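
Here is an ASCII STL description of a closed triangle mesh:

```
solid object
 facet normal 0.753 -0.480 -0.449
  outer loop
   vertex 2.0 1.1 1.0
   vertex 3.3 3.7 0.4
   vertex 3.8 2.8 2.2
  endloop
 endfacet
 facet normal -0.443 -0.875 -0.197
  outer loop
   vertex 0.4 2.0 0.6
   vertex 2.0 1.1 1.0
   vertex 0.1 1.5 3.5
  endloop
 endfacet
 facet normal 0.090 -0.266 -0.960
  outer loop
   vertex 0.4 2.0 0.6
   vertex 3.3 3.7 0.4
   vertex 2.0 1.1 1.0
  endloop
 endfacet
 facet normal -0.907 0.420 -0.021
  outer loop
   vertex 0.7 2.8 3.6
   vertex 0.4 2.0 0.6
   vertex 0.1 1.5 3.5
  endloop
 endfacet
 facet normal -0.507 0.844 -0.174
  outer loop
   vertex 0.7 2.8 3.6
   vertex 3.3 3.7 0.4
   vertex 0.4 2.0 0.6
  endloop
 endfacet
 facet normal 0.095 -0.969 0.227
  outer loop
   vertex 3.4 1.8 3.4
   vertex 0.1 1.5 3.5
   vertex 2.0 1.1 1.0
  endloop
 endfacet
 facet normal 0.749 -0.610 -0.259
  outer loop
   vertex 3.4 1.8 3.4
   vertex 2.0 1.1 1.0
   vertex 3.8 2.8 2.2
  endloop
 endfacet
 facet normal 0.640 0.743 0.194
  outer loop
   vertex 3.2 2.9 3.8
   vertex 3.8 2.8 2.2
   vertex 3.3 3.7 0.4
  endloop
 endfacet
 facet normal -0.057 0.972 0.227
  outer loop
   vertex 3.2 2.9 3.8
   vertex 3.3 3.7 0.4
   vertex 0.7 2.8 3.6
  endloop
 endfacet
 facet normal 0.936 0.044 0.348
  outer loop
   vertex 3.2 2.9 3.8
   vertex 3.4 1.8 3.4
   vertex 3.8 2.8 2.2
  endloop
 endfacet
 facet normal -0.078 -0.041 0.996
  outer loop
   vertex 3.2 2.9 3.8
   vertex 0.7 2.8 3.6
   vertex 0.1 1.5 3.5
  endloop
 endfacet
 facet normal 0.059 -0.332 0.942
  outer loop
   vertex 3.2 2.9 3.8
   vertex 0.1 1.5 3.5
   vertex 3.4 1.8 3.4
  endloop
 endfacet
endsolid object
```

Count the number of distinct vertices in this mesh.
8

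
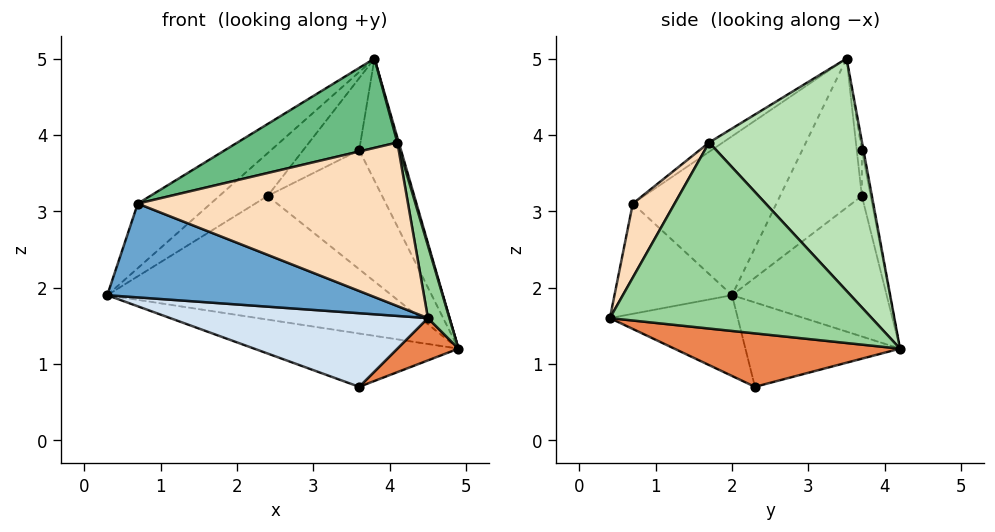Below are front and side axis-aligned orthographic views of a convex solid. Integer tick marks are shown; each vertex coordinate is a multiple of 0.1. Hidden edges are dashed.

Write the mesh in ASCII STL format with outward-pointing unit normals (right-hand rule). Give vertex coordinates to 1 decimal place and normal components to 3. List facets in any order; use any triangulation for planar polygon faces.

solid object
 facet normal -0.311 -0.695 -0.649
  outer loop
   vertex 0.7 0.7 3.1
   vertex 0.3 2.0 1.9
   vertex 4.5 0.4 1.6
  endloop
 endfacet
 facet normal -0.700 0.356 0.619
  outer loop
   vertex 0.7 0.7 3.1
   vertex 3.8 3.5 5.0
   vertex 0.3 2.0 1.9
  endloop
 endfacet
 facet normal -0.341 0.450 -0.825
  outer loop
   vertex 3.6 2.3 0.7
   vertex 0.3 2.0 1.9
   vertex 4.9 4.2 1.2
  endloop
 endfacet
 facet normal -0.253 -0.509 -0.823
  outer loop
   vertex 3.6 2.3 0.7
   vertex 4.5 0.4 1.6
   vertex 0.3 2.0 1.9
  endloop
 endfacet
 facet normal 0.531 -0.144 -0.835
  outer loop
   vertex 3.6 2.3 0.7
   vertex 4.9 4.2 1.2
   vertex 4.5 0.4 1.6
  endloop
 endfacet
 facet normal -0.447 0.822 -0.353
  outer loop
   vertex 2.4 3.7 3.2
   vertex 4.9 4.2 1.2
   vertex 0.3 2.0 1.9
  endloop
 endfacet
 facet normal -0.697 0.411 0.588
  outer loop
   vertex 2.4 3.7 3.2
   vertex 0.3 2.0 1.9
   vertex 3.8 3.5 5.0
  endloop
 endfacet
 facet normal 0.132 -0.853 0.505
  outer loop
   vertex 4.1 1.7 3.9
   vertex 0.7 0.7 3.1
   vertex 4.5 0.4 1.6
  endloop
 endfacet
 facet normal -0.045 -0.526 0.849
  outer loop
   vertex 4.1 1.7 3.9
   vertex 3.8 3.5 5.0
   vertex 0.7 0.7 3.1
  endloop
 endfacet
 facet normal 0.973 -0.080 0.214
  outer loop
   vertex 4.1 1.7 3.9
   vertex 4.5 0.4 1.6
   vertex 4.9 4.2 1.2
  endloop
 endfacet
 facet normal 0.961 -0.009 0.277
  outer loop
   vertex 4.1 1.7 3.9
   vertex 4.9 4.2 1.2
   vertex 3.8 3.5 5.0
  endloop
 endfacet
 facet normal -0.038 0.985 0.170
  outer loop
   vertex 3.6 3.7 3.8
   vertex 3.8 3.5 5.0
   vertex 4.9 4.2 1.2
  endloop
 endfacet
 facet normal -0.076 0.986 0.152
  outer loop
   vertex 3.6 3.7 3.8
   vertex 4.9 4.2 1.2
   vertex 2.4 3.7 3.2
  endloop
 endfacet
 facet normal -0.089 0.980 0.178
  outer loop
   vertex 3.6 3.7 3.8
   vertex 2.4 3.7 3.2
   vertex 3.8 3.5 5.0
  endloop
 endfacet
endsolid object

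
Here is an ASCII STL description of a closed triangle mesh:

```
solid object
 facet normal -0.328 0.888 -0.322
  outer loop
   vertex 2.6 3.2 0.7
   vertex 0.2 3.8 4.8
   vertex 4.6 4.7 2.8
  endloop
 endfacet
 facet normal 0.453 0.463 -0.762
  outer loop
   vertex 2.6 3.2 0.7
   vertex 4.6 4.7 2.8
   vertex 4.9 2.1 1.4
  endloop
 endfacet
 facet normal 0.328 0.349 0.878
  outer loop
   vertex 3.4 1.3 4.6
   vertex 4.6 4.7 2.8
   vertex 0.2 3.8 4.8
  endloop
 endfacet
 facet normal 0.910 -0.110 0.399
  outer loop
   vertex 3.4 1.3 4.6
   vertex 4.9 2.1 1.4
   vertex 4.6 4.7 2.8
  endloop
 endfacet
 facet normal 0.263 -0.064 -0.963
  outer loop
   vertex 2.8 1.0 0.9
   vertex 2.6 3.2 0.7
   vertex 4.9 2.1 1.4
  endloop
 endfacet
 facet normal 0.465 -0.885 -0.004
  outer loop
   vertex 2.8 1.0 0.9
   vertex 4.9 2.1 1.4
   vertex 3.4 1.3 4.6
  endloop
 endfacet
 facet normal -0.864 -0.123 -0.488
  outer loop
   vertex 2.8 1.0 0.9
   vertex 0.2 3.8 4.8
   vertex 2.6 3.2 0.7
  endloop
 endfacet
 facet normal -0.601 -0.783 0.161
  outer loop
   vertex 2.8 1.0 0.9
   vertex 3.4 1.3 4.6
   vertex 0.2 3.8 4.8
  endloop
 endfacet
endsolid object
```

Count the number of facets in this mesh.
8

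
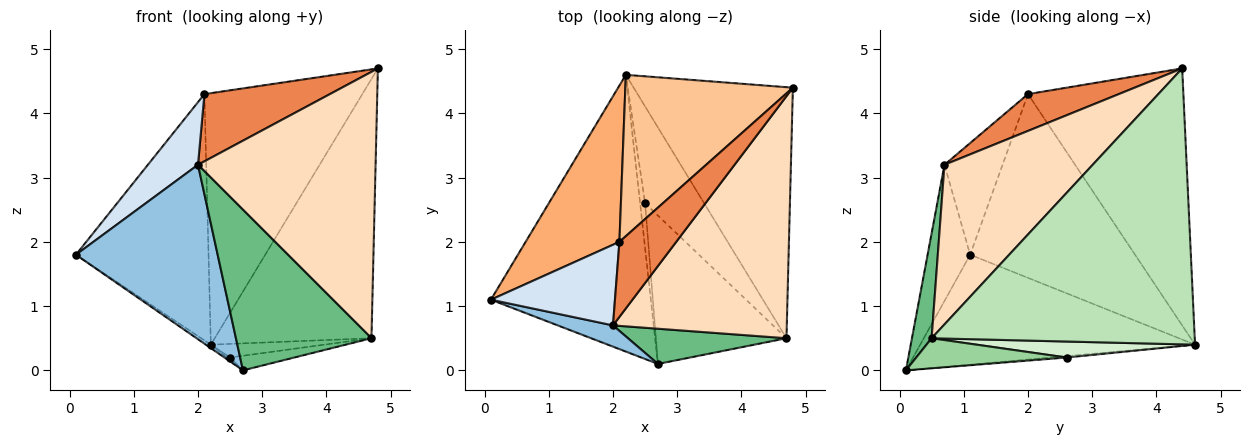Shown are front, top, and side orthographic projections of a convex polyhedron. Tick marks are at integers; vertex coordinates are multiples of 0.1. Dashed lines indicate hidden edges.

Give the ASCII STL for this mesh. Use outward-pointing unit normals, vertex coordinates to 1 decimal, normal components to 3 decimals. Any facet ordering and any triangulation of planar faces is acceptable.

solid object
 facet normal -0.566 0.010 -0.824
  outer loop
   vertex 2.2 4.6 0.4
   vertex 2.7 0.1 0.0
   vertex 0.1 1.1 1.8
  endloop
 endfacet
 facet normal -0.286 -0.951 0.116
  outer loop
   vertex 2.0 0.7 3.2
   vertex 0.1 1.1 1.8
   vertex 2.7 0.1 0.0
  endloop
 endfacet
 facet normal -0.274 0.055 -0.960
  outer loop
   vertex 2.5 2.6 0.2
   vertex 2.7 0.1 0.0
   vertex 2.2 4.6 0.4
  endloop
 endfacet
 facet normal -0.579 -0.500 0.644
  outer loop
   vertex 2.1 2.0 4.3
   vertex 0.1 1.1 1.8
   vertex 2.0 0.7 3.2
  endloop
 endfacet
 facet normal 0.435 -0.601 0.671
  outer loop
   vertex 2.1 2.0 4.3
   vertex 2.0 0.7 3.2
   vertex 4.8 4.4 4.7
  endloop
 endfacet
 facet normal -0.724 0.582 0.370
  outer loop
   vertex 2.1 2.0 4.3
   vertex 2.2 4.6 0.4
   vertex 0.1 1.1 1.8
  endloop
 endfacet
 facet normal -0.638 0.648 0.416
  outer loop
   vertex 2.1 2.0 4.3
   vertex 4.8 4.4 4.7
   vertex 2.2 4.6 0.4
  endloop
 endfacet
 facet normal 0.526 -0.630 0.572
  outer loop
   vertex 4.7 0.5 0.5
   vertex 4.8 4.4 4.7
   vertex 2.0 0.7 3.2
  endloop
 endfacet
 facet normal 0.140 -0.967 0.212
  outer loop
   vertex 4.7 0.5 0.5
   vertex 2.0 0.7 3.2
   vertex 2.7 0.1 0.0
  endloop
 endfacet
 facet normal 0.223 0.095 -0.970
  outer loop
   vertex 4.7 0.5 0.5
   vertex 2.7 0.1 0.0
   vertex 2.5 2.6 0.2
  endloop
 endfacet
 facet normal 0.770 0.459 -0.444
  outer loop
   vertex 4.7 0.5 0.5
   vertex 2.2 4.6 0.4
   vertex 4.8 4.4 4.7
  endloop
 endfacet
 facet normal 0.259 0.134 -0.957
  outer loop
   vertex 4.7 0.5 0.5
   vertex 2.5 2.6 0.2
   vertex 2.2 4.6 0.4
  endloop
 endfacet
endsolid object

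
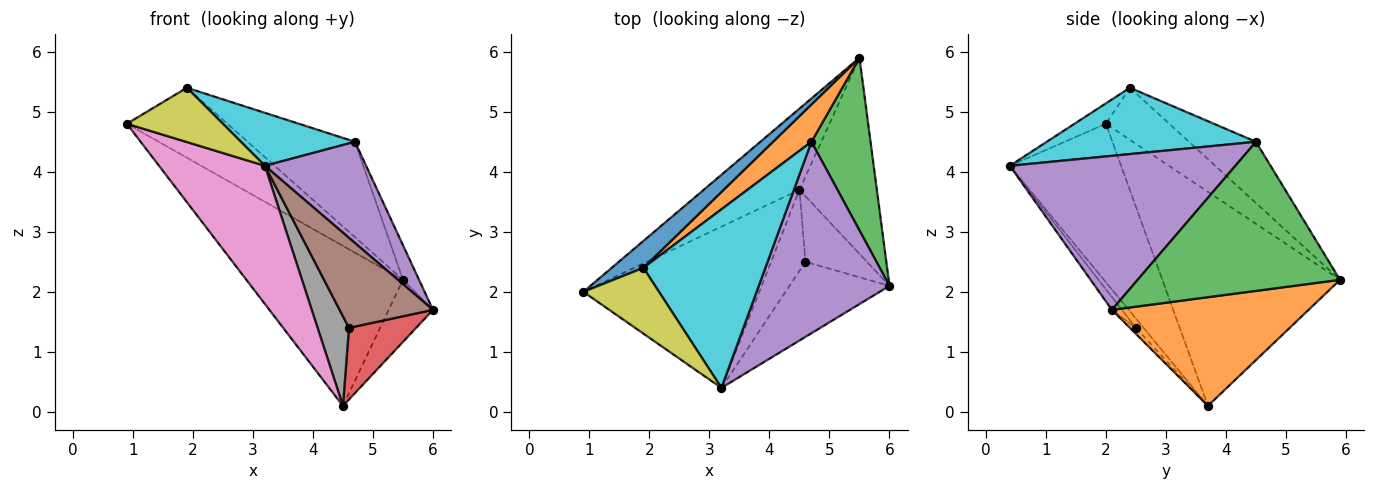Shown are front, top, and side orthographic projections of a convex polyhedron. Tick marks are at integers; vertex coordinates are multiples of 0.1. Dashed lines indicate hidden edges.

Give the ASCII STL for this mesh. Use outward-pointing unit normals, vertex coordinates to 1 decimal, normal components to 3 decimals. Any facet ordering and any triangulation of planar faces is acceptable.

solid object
 facet normal -0.711 0.627 -0.318
  outer loop
   vertex 4.5 3.7 0.1
   vertex 0.9 2.0 4.8
   vertex 5.5 5.9 2.2
  endloop
 endfacet
 facet normal 0.801 0.180 -0.571
  outer loop
   vertex 4.5 3.7 0.1
   vertex 5.5 5.9 2.2
   vertex 6.0 2.1 1.7
  endloop
 endfacet
 facet normal 0.927 0.074 0.367
  outer loop
   vertex 4.7 4.5 4.5
   vertex 6.0 2.1 1.7
   vertex 5.5 5.9 2.2
  endloop
 endfacet
 facet normal -0.066 -0.736 -0.674
  outer loop
   vertex 4.6 2.5 1.4
   vertex 4.5 3.7 0.1
   vertex 6.0 2.1 1.7
  endloop
 endfacet
 facet normal 0.721 -0.324 0.612
  outer loop
   vertex 3.2 0.4 4.1
   vertex 6.0 2.1 1.7
   vertex 4.7 4.5 4.5
  endloop
 endfacet
 facet normal -0.082 -0.766 -0.638
  outer loop
   vertex 3.2 0.4 4.1
   vertex 4.6 2.5 1.4
   vertex 6.0 2.1 1.7
  endloop
 endfacet
 facet normal -0.564 -0.537 -0.627
  outer loop
   vertex 3.2 0.4 4.1
   vertex 0.9 2.0 4.8
   vertex 4.5 3.7 0.1
  endloop
 endfacet
 facet normal -0.178 -0.730 -0.660
  outer loop
   vertex 3.2 0.4 4.1
   vertex 4.5 3.7 0.1
   vertex 4.6 2.5 1.4
  endloop
 endfacet
 facet normal -0.204 -0.623 0.755
  outer loop
   vertex 1.9 2.4 5.4
   vertex 0.9 2.0 4.8
   vertex 3.2 0.4 4.1
  endloop
 endfacet
 facet normal 0.462 -0.252 0.850
  outer loop
   vertex 1.9 2.4 5.4
   vertex 3.2 0.4 4.1
   vertex 4.7 4.5 4.5
  endloop
 endfacet
 facet normal -0.507 0.804 0.309
  outer loop
   vertex 1.9 2.4 5.4
   vertex 5.5 5.9 2.2
   vertex 0.9 2.0 4.8
  endloop
 endfacet
 facet normal -0.502 0.805 0.315
  outer loop
   vertex 1.9 2.4 5.4
   vertex 4.7 4.5 4.5
   vertex 5.5 5.9 2.2
  endloop
 endfacet
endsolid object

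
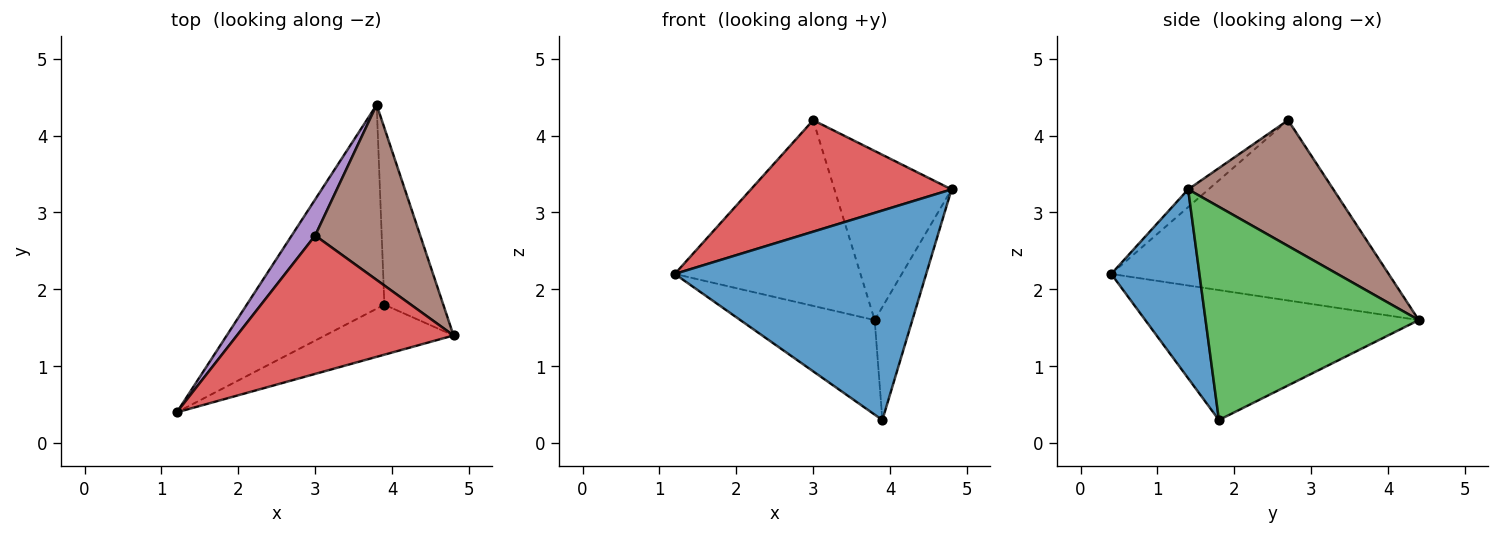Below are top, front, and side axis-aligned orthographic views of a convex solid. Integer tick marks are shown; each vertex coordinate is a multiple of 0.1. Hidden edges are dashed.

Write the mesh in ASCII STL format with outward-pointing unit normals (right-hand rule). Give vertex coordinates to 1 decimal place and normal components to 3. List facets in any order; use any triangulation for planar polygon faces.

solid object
 facet normal 0.323 -0.921 -0.220
  outer loop
   vertex 3.9 1.8 0.3
   vertex 4.8 1.4 3.3
   vertex 1.2 0.4 2.2
  endloop
 endfacet
 facet normal -0.651 0.319 -0.689
  outer loop
   vertex 3.9 1.8 0.3
   vertex 1.2 0.4 2.2
   vertex 3.8 4.4 1.6
  endloop
 endfacet
 facet normal 0.950 0.168 -0.263
  outer loop
   vertex 3.9 1.8 0.3
   vertex 3.8 4.4 1.6
   vertex 4.8 1.4 3.3
  endloop
 endfacet
 facet normal -0.064 -0.626 0.777
  outer loop
   vertex 3.0 2.7 4.2
   vertex 1.2 0.4 2.2
   vertex 4.8 1.4 3.3
  endloop
 endfacet
 facet normal -0.826 0.553 0.107
  outer loop
   vertex 3.0 2.7 4.2
   vertex 3.8 4.4 1.6
   vertex 1.2 0.4 2.2
  endloop
 endfacet
 facet normal 0.653 0.526 0.545
  outer loop
   vertex 3.0 2.7 4.2
   vertex 4.8 1.4 3.3
   vertex 3.8 4.4 1.6
  endloop
 endfacet
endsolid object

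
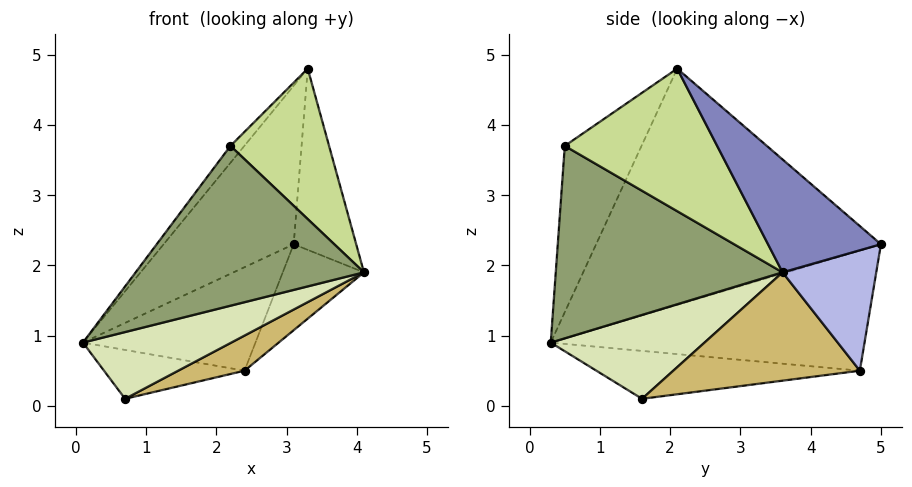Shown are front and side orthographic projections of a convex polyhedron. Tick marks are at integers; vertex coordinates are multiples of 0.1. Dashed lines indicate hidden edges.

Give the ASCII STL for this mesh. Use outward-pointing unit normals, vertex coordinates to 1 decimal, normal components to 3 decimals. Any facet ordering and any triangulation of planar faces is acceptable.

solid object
 facet normal -0.795 0.363 0.485
  outer loop
   vertex 3.3 2.1 4.8
   vertex 3.1 5.0 2.3
   vertex 0.1 0.3 0.9
  endloop
 endfacet
 facet normal 0.785 0.435 0.441
  outer loop
   vertex 3.3 2.1 4.8
   vertex 4.1 3.6 1.9
   vertex 3.1 5.0 2.3
  endloop
 endfacet
 facet normal -0.848 0.466 0.252
  outer loop
   vertex 2.4 4.7 0.5
   vertex 0.1 0.3 0.9
   vertex 3.1 5.0 2.3
  endloop
 endfacet
 facet normal 0.701 0.607 -0.374
  outer loop
   vertex 2.4 4.7 0.5
   vertex 3.1 5.0 2.3
   vertex 4.1 3.6 1.9
  endloop
 endfacet
 facet normal 0.636 -0.640 -0.431
  outer loop
   vertex 2.2 0.5 3.7
   vertex 0.1 0.3 0.9
   vertex 4.1 3.6 1.9
  endloop
 endfacet
 facet normal -0.797 0.144 0.587
  outer loop
   vertex 2.2 0.5 3.7
   vertex 3.3 2.1 4.8
   vertex 0.1 0.3 0.9
  endloop
 endfacet
 facet normal 0.839 -0.543 -0.049
  outer loop
   vertex 2.2 0.5 3.7
   vertex 4.1 3.6 1.9
   vertex 3.3 2.1 4.8
  endloop
 endfacet
 facet normal 0.620 -0.598 -0.507
  outer loop
   vertex 0.7 1.6 0.1
   vertex 4.1 3.6 1.9
   vertex 0.1 0.3 0.9
  endloop
 endfacet
 facet normal -0.878 0.468 0.102
  outer loop
   vertex 0.7 1.6 0.1
   vertex 0.1 0.3 0.9
   vertex 2.4 4.7 0.5
  endloop
 endfacet
 facet normal 0.546 -0.194 -0.815
  outer loop
   vertex 0.7 1.6 0.1
   vertex 2.4 4.7 0.5
   vertex 4.1 3.6 1.9
  endloop
 endfacet
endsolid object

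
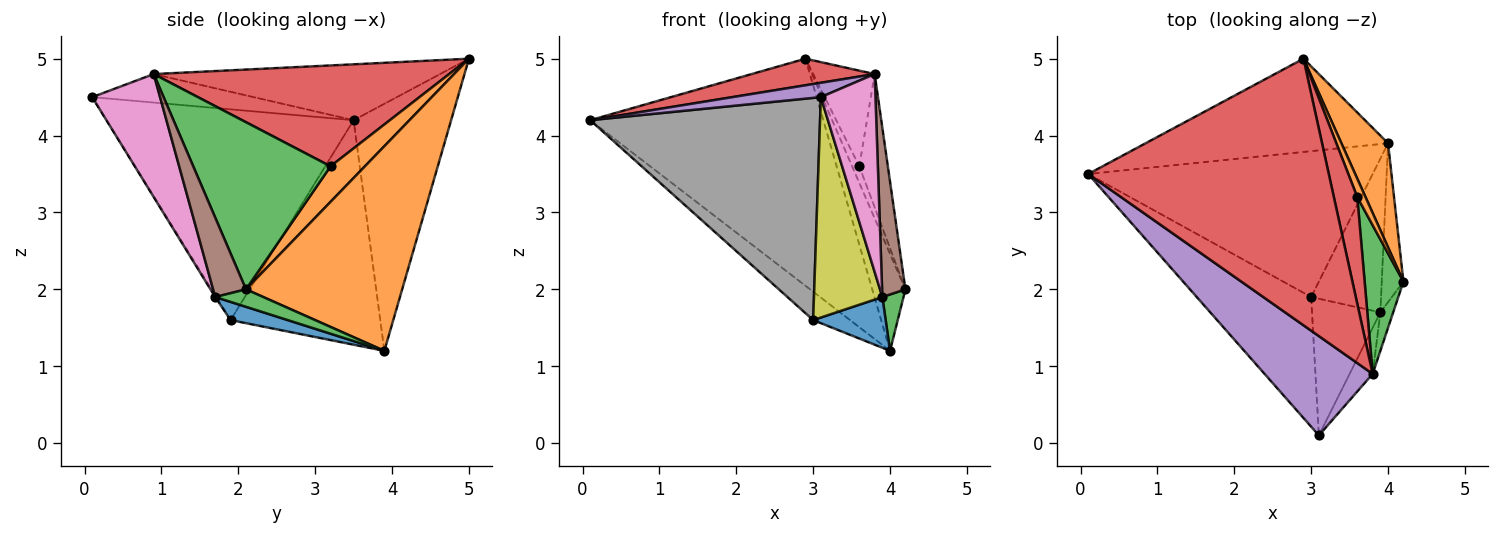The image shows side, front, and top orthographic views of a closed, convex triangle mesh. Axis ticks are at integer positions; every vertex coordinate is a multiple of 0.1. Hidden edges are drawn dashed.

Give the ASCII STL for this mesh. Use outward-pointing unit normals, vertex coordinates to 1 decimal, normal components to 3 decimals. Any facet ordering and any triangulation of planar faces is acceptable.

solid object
 facet normal -0.361 0.863 -0.354
  outer loop
   vertex 4.0 3.9 1.2
   vertex 0.1 3.5 4.2
   vertex 2.9 5.0 5.0
  endloop
 endfacet
 facet normal 0.955 0.203 0.218
  outer loop
   vertex 4.0 3.9 1.2
   vertex 2.9 5.0 5.0
   vertex 4.2 2.1 2.0
  endloop
 endfacet
 facet normal 0.605 -0.266 -0.750
  outer loop
   vertex 3.9 1.7 1.9
   vertex 4.0 3.9 1.2
   vertex 4.2 2.1 2.0
  endloop
 endfacet
 facet normal -0.225 -0.097 0.970
  outer loop
   vertex 3.8 0.9 4.8
   vertex 2.9 5.0 5.0
   vertex 0.1 3.5 4.2
  endloop
 endfacet
 facet normal -0.252 -0.138 0.958
  outer loop
   vertex 3.8 0.9 4.8
   vertex 0.1 3.5 4.2
   vertex 3.1 0.1 4.5
  endloop
 endfacet
 facet normal 0.809 -0.574 -0.130
  outer loop
   vertex 3.8 0.9 4.8
   vertex 3.9 1.7 1.9
   vertex 4.2 2.1 2.0
  endloop
 endfacet
 facet normal 0.771 -0.620 -0.145
  outer loop
   vertex 3.8 0.9 4.8
   vertex 3.1 0.1 4.5
   vertex 3.9 1.7 1.9
  endloop
 endfacet
 facet normal -0.680 -0.633 -0.369
  outer loop
   vertex 3.0 1.9 1.6
   vertex 3.1 0.1 4.5
   vertex 0.1 3.5 4.2
  endloop
 endfacet
 facet normal -0.013 -0.850 -0.527
  outer loop
   vertex 3.0 1.9 1.6
   vertex 3.9 1.7 1.9
   vertex 3.1 0.1 4.5
  endloop
 endfacet
 facet normal -0.612 0.151 -0.776
  outer loop
   vertex 3.0 1.9 1.6
   vertex 0.1 3.5 4.2
   vertex 4.0 3.9 1.2
  endloop
 endfacet
 facet normal 0.240 -0.304 -0.922
  outer loop
   vertex 3.0 1.9 1.6
   vertex 4.0 3.9 1.2
   vertex 3.9 1.7 1.9
  endloop
 endfacet
 facet normal 0.955 0.199 0.221
  outer loop
   vertex 3.6 3.2 3.6
   vertex 4.2 2.1 2.0
   vertex 2.9 5.0 5.0
  endloop
 endfacet
 facet normal 0.955 0.199 0.221
  outer loop
   vertex 3.6 3.2 3.6
   vertex 3.8 0.9 4.8
   vertex 4.2 2.1 2.0
  endloop
 endfacet
 facet normal 0.955 0.199 0.222
  outer loop
   vertex 3.6 3.2 3.6
   vertex 2.9 5.0 5.0
   vertex 3.8 0.9 4.8
  endloop
 endfacet
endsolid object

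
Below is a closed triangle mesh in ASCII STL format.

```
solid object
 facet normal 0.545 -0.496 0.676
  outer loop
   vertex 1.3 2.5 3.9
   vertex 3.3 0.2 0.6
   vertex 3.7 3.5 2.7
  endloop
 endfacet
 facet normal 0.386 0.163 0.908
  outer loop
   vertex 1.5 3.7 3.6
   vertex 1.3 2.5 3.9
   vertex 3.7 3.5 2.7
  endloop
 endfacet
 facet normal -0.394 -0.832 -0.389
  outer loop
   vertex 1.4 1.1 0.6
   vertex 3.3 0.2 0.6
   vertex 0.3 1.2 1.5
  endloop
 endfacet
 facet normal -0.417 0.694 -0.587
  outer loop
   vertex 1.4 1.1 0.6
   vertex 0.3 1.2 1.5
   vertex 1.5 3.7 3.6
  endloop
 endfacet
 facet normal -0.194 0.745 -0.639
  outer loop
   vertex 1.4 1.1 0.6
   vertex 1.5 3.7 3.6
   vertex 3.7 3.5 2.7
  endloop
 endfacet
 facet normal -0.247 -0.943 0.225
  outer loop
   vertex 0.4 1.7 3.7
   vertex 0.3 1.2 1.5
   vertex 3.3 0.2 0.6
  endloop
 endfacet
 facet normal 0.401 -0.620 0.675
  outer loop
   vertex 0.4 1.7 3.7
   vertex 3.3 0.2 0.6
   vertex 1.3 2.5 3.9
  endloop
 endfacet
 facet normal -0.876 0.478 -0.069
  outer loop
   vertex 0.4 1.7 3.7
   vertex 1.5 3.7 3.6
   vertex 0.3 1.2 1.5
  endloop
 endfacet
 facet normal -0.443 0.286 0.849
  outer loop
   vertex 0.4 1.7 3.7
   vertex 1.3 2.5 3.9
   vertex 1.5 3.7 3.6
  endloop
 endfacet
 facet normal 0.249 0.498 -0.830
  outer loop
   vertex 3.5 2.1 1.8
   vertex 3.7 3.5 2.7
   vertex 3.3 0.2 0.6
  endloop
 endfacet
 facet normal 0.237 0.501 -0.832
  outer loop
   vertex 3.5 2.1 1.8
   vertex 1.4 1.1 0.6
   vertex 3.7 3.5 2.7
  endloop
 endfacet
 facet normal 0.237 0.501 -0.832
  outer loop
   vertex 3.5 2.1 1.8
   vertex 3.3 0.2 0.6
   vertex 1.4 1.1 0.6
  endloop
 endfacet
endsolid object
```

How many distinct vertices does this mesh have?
8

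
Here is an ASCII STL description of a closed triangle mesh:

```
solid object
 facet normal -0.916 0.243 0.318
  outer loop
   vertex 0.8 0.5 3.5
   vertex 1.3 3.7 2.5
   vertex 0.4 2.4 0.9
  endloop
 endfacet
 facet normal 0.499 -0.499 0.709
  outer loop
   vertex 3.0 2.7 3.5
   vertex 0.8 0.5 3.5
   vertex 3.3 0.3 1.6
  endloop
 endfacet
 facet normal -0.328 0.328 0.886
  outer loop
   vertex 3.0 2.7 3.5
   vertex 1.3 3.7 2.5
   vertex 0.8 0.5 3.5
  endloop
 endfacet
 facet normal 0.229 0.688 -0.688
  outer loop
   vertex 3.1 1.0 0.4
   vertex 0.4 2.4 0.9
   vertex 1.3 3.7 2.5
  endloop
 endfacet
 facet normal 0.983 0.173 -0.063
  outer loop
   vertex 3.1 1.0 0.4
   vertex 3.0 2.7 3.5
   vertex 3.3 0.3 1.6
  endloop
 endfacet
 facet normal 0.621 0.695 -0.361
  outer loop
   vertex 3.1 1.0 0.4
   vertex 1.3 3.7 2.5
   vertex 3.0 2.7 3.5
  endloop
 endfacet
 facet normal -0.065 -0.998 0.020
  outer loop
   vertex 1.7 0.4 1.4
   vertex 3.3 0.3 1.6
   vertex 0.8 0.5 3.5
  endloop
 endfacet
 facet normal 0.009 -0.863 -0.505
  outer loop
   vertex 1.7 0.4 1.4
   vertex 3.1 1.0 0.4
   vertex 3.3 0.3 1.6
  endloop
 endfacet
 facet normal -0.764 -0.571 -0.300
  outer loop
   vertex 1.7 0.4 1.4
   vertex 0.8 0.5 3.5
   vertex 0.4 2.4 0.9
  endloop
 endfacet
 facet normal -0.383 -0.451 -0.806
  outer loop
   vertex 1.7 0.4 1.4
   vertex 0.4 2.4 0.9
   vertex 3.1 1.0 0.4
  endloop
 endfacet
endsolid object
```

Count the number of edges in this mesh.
15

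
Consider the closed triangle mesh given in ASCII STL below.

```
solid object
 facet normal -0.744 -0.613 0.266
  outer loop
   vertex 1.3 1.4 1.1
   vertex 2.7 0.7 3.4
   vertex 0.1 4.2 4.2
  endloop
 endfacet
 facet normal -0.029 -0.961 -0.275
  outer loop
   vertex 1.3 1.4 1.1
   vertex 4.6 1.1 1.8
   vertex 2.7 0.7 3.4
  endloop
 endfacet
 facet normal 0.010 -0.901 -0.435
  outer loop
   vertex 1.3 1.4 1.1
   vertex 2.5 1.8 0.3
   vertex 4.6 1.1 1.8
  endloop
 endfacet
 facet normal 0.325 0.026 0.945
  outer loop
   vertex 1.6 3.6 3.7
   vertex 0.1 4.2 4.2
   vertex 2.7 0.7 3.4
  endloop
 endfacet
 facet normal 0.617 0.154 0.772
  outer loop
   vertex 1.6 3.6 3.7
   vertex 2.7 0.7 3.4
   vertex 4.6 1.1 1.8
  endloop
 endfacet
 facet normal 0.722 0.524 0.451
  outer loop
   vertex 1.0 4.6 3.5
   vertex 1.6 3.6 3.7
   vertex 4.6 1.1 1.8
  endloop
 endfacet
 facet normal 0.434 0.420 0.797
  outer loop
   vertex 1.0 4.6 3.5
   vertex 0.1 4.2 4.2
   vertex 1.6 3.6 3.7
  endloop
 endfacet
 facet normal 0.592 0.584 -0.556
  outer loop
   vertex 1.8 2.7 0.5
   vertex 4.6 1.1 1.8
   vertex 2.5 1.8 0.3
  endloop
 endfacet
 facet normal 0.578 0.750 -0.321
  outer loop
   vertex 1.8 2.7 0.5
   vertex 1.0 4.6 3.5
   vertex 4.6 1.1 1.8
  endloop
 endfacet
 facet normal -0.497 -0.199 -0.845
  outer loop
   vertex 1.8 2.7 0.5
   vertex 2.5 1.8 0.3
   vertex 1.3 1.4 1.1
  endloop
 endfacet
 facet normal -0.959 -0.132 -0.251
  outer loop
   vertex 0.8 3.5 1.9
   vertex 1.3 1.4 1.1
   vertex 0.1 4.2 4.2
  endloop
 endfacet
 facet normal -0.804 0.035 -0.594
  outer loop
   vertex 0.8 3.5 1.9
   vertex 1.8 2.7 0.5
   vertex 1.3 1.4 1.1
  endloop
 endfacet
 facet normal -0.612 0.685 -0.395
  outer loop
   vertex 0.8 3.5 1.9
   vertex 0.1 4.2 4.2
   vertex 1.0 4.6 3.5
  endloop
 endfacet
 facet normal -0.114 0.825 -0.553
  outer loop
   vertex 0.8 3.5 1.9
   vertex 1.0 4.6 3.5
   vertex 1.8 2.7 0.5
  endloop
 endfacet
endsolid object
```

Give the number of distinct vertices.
9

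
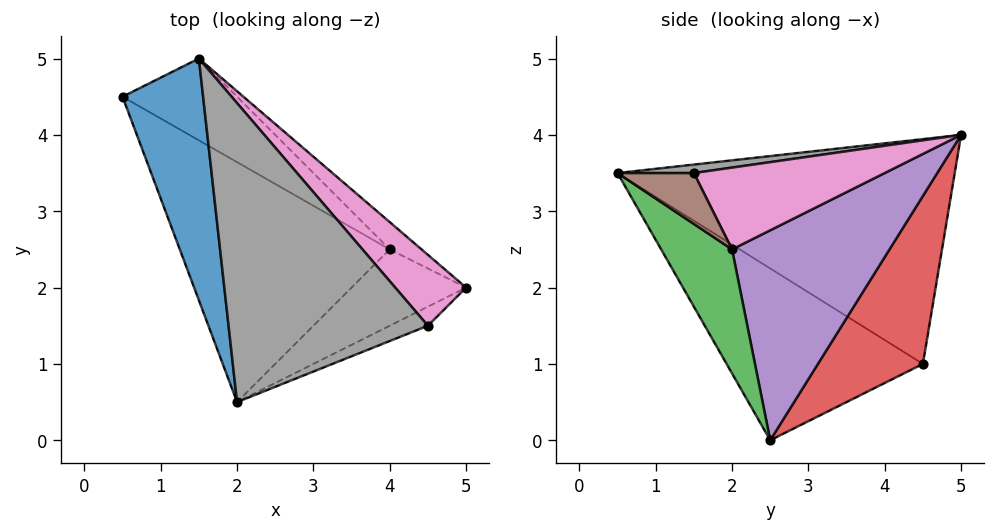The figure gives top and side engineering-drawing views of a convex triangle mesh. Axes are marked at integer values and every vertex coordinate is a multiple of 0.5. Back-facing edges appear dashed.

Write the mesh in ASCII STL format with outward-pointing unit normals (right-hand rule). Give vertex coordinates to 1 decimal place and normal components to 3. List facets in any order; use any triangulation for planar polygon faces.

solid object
 facet normal -0.932 -0.141 0.334
  outer loop
   vertex 1.5 5.0 4.0
   vertex 0.5 4.5 1.0
   vertex 2.0 0.5 3.5
  endloop
 endfacet
 facet normal -0.514 -0.585 -0.628
  outer loop
   vertex 4.0 2.5 0.0
   vertex 2.0 0.5 3.5
   vertex 0.5 4.5 1.0
  endloop
 endfacet
 facet normal 0.339 -0.887 -0.313
  outer loop
   vertex 4.0 2.5 0.0
   vertex 5.0 2.0 2.5
   vertex 2.0 0.5 3.5
  endloop
 endfacet
 facet normal 0.414 0.865 -0.282
  outer loop
   vertex 4.0 2.5 0.0
   vertex 0.5 4.5 1.0
   vertex 1.5 5.0 4.0
  endloop
 endfacet
 facet normal 0.624 0.776 -0.095
  outer loop
   vertex 4.0 2.5 0.0
   vertex 1.5 5.0 4.0
   vertex 5.0 2.0 2.5
  endloop
 endfacet
 facet normal 0.358 -0.894 -0.268
  outer loop
   vertex 4.5 1.5 3.5
   vertex 2.0 0.5 3.5
   vertex 5.0 2.0 2.5
  endloop
 endfacet
 facet normal 0.661 0.485 0.573
  outer loop
   vertex 4.5 1.5 3.5
   vertex 5.0 2.0 2.5
   vertex 1.5 5.0 4.0
  endloop
 endfacet
 facet normal 0.042 -0.106 0.993
  outer loop
   vertex 4.5 1.5 3.5
   vertex 1.5 5.0 4.0
   vertex 2.0 0.5 3.5
  endloop
 endfacet
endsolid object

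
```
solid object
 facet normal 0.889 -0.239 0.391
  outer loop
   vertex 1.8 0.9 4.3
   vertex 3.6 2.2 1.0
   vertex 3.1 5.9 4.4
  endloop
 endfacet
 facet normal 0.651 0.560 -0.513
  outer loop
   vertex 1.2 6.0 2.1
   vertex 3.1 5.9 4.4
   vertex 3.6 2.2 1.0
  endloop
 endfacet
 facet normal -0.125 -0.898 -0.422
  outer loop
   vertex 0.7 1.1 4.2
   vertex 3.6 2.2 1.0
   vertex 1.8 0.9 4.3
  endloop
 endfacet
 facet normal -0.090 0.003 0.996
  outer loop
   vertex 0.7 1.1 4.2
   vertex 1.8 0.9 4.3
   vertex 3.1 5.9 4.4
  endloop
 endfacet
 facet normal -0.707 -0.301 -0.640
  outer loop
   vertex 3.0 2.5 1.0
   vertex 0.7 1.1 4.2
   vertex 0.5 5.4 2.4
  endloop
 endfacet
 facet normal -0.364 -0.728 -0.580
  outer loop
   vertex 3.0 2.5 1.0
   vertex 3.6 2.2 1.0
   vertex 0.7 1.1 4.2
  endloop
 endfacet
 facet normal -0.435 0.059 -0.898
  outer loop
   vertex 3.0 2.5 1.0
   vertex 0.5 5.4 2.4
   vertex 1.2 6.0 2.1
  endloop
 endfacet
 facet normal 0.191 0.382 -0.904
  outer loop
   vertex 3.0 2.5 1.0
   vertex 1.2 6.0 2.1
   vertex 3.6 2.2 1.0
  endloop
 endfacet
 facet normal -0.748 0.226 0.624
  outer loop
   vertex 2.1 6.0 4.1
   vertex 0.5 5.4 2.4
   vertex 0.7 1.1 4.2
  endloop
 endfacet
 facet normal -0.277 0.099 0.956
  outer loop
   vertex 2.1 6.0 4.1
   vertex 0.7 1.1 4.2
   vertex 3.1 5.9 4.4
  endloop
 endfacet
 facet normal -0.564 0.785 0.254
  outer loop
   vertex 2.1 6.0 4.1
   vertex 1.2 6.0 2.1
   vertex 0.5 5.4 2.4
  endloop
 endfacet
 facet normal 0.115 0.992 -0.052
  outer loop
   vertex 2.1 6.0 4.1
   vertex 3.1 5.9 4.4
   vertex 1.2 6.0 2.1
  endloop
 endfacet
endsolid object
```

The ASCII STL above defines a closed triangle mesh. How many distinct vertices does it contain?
8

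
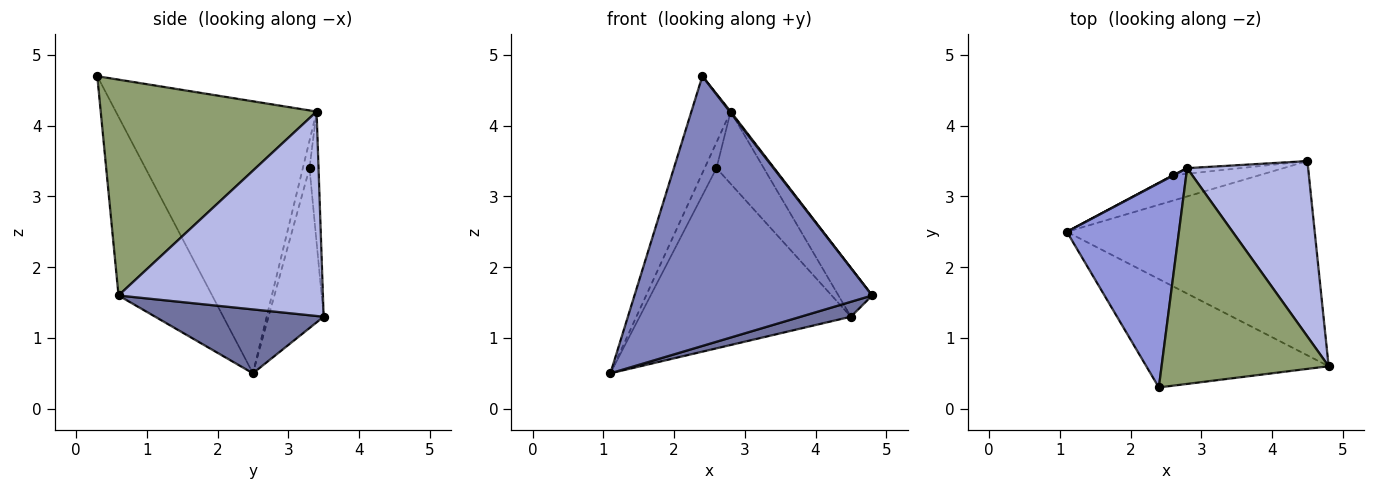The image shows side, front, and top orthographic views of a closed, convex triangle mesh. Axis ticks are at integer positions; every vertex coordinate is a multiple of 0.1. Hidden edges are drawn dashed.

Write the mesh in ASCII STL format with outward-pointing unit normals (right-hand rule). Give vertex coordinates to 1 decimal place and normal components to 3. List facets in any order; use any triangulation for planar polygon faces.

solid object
 facet normal 0.249 -0.074 -0.966
  outer loop
   vertex 4.5 3.5 1.3
   vertex 4.8 0.6 1.6
   vertex 1.1 2.5 0.5
  endloop
 endfacet
 facet normal -0.343 -0.871 -0.350
  outer loop
   vertex 2.4 0.3 4.7
   vertex 1.1 2.5 0.5
   vertex 4.8 0.6 1.6
  endloop
 endfacet
 facet normal -0.910 0.178 0.375
  outer loop
   vertex 2.8 3.4 4.2
   vertex 1.1 2.5 0.5
   vertex 2.4 0.3 4.7
  endloop
 endfacet
 facet normal 0.852 0.140 0.504
  outer loop
   vertex 2.8 3.4 4.2
   vertex 4.8 0.6 1.6
   vertex 4.5 3.5 1.3
  endloop
 endfacet
 facet normal 0.791 -0.003 0.612
  outer loop
   vertex 2.8 3.4 4.2
   vertex 2.4 0.3 4.7
   vertex 4.8 0.6 1.6
  endloop
 endfacet
 facet normal -0.250 0.959 -0.135
  outer loop
   vertex 2.6 3.3 3.4
   vertex 4.5 3.5 1.3
   vertex 1.1 2.5 0.5
  endloop
 endfacet
 facet normal -0.492 0.871 0.014
  outer loop
   vertex 2.6 3.3 3.4
   vertex 1.1 2.5 0.5
   vertex 2.8 3.4 4.2
  endloop
 endfacet
 facet normal -0.187 0.979 -0.076
  outer loop
   vertex 2.6 3.3 3.4
   vertex 2.8 3.4 4.2
   vertex 4.5 3.5 1.3
  endloop
 endfacet
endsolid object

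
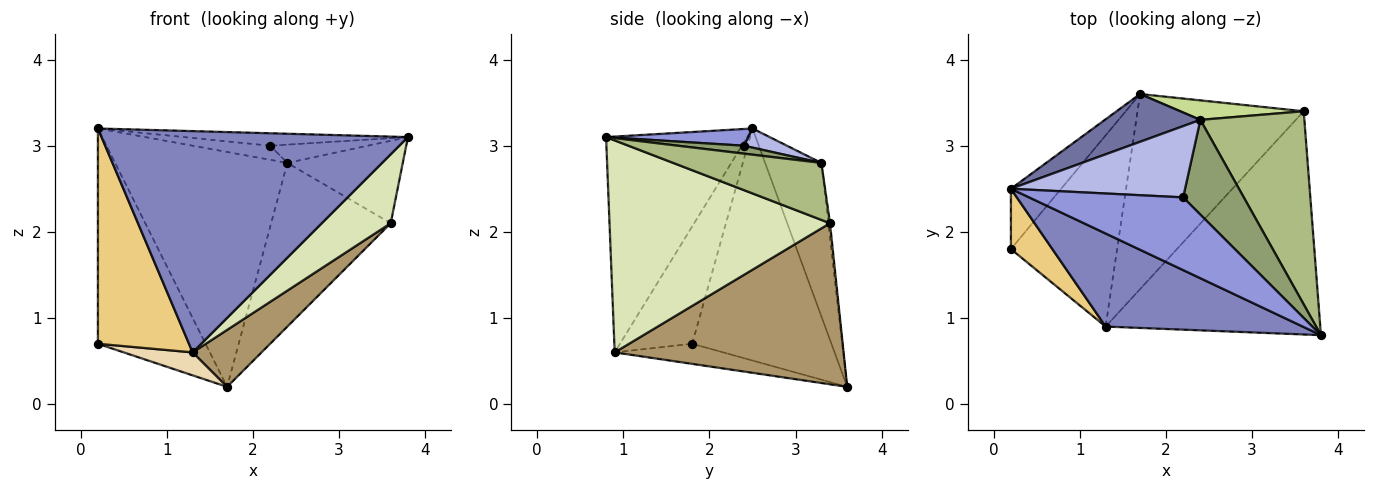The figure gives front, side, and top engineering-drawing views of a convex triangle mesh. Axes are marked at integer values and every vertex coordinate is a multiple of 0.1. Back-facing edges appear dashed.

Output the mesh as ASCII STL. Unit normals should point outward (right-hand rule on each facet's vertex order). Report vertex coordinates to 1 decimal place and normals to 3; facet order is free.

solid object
 facet normal -0.305 0.933 0.190
  outer loop
   vertex 2.4 3.3 2.8
   vertex 1.7 3.6 0.2
   vertex 0.2 2.5 3.2
  endloop
 endfacet
 facet normal -0.391 -0.849 0.357
  outer loop
   vertex 1.3 0.9 0.6
   vertex 3.8 0.8 3.1
   vertex 0.2 2.5 3.2
  endloop
 endfacet
 facet normal 0.106 0.168 0.980
  outer loop
   vertex 2.2 2.4 3.0
   vertex 0.2 2.5 3.2
   vertex 3.8 0.8 3.1
  endloop
 endfacet
 facet normal 0.107 0.193 0.975
  outer loop
   vertex 2.2 2.4 3.0
   vertex 2.4 3.3 2.8
   vertex 0.2 2.5 3.2
  endloop
 endfacet
 facet normal 0.127 0.188 0.974
  outer loop
   vertex 2.2 2.4 3.0
   vertex 3.8 0.8 3.1
   vertex 2.4 3.3 2.8
  endloop
 endfacet
 facet normal 0.450 0.351 0.821
  outer loop
   vertex 3.6 3.4 2.1
   vertex 2.4 3.3 2.8
   vertex 3.8 0.8 3.1
  endloop
 endfacet
 facet normal -0.014 0.993 0.118
  outer loop
   vertex 3.6 3.4 2.1
   vertex 1.7 3.6 0.2
   vertex 2.4 3.3 2.8
  endloop
 endfacet
 facet normal 0.686 -0.214 -0.695
  outer loop
   vertex 3.6 3.4 2.1
   vertex 3.8 0.8 3.1
   vertex 1.3 0.9 0.6
  endloop
 endfacet
 facet normal 0.681 -0.205 -0.703
  outer loop
   vertex 3.6 3.4 2.1
   vertex 1.3 0.9 0.6
   vertex 1.7 3.6 0.2
  endloop
 endfacet
 facet normal -0.780 0.603 -0.169
  outer loop
   vertex 0.2 1.8 0.7
   vertex 0.2 2.5 3.2
   vertex 1.7 3.6 0.2
  endloop
 endfacet
 facet normal -0.607 -0.765 0.214
  outer loop
   vertex 0.2 1.8 0.7
   vertex 1.3 0.9 0.6
   vertex 0.2 2.5 3.2
  endloop
 endfacet
 facet normal -0.185 -0.117 -0.976
  outer loop
   vertex 0.2 1.8 0.7
   vertex 1.7 3.6 0.2
   vertex 1.3 0.9 0.6
  endloop
 endfacet
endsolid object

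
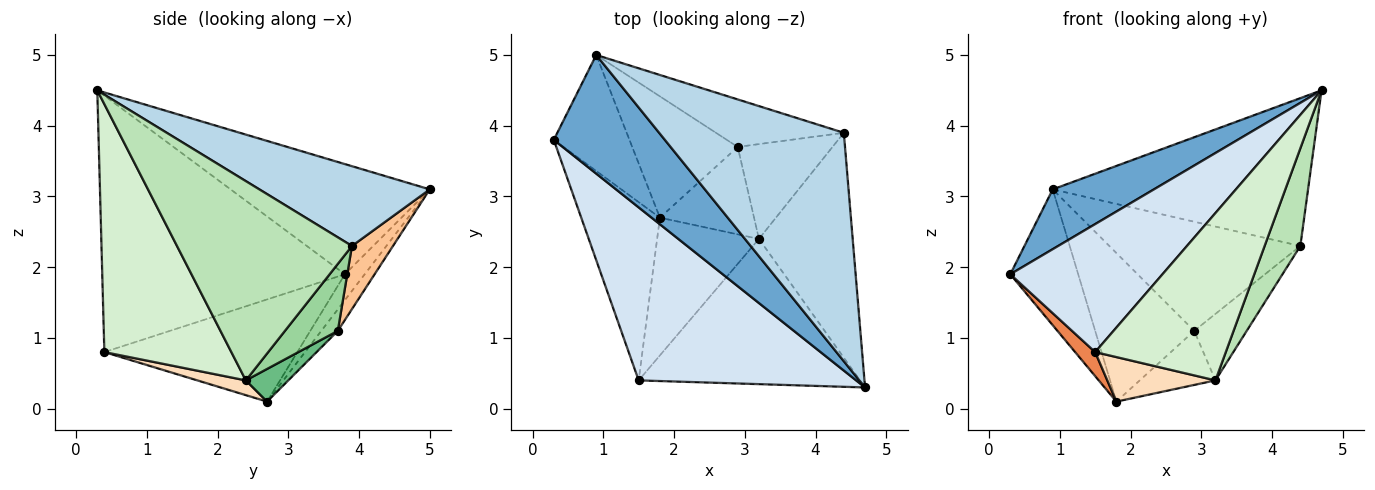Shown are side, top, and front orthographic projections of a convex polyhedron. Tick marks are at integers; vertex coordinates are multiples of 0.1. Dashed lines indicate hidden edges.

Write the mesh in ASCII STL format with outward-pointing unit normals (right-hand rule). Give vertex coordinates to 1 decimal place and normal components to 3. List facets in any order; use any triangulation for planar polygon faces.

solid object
 facet normal -0.663 -0.337 0.668
  outer loop
   vertex 0.9 5.0 3.1
   vertex 0.3 3.8 1.9
   vertex 4.7 0.3 4.5
  endloop
 endfacet
 facet normal -0.217 0.742 -0.634
  outer loop
   vertex 1.8 2.7 0.1
   vertex 0.3 3.8 1.9
   vertex 0.9 5.0 3.1
  endloop
 endfacet
 facet normal 0.341 0.511 0.789
  outer loop
   vertex 4.4 3.9 2.3
   vertex 0.9 5.0 3.1
   vertex 4.7 0.3 4.5
  endloop
 endfacet
 facet normal -0.688 -0.432 0.583
  outer loop
   vertex 1.5 0.4 0.8
   vertex 4.7 0.3 4.5
   vertex 0.3 3.8 1.9
  endloop
 endfacet
 facet normal -0.790 -0.082 -0.608
  outer loop
   vertex 1.5 0.4 0.8
   vertex 0.3 3.8 1.9
   vertex 1.8 2.7 0.1
  endloop
 endfacet
 facet normal -0.128 0.768 -0.627
  outer loop
   vertex 2.9 3.7 1.1
   vertex 1.8 2.7 0.1
   vertex 0.9 5.0 3.1
  endloop
 endfacet
 facet normal 0.193 0.900 -0.392
  outer loop
   vertex 2.9 3.7 1.1
   vertex 0.9 5.0 3.1
   vertex 4.4 3.9 2.3
  endloop
 endfacet
 facet normal 0.137 -0.305 -0.943
  outer loop
   vertex 3.2 2.4 0.4
   vertex 1.5 0.4 0.8
   vertex 1.8 2.7 0.1
  endloop
 endfacet
 facet normal 0.283 0.505 -0.816
  outer loop
   vertex 3.2 2.4 0.4
   vertex 1.8 2.7 0.1
   vertex 2.9 3.7 1.1
  endloop
 endfacet
 facet normal 0.501 0.497 -0.709
  outer loop
   vertex 3.2 2.4 0.4
   vertex 2.9 3.7 1.1
   vertex 4.4 3.9 2.3
  endloop
 endfacet
 facet normal 0.890 -0.182 -0.419
  outer loop
   vertex 3.2 2.4 0.4
   vertex 4.4 3.9 2.3
   vertex 4.7 0.3 4.5
  endloop
 endfacet
 facet normal 0.592 -0.609 -0.528
  outer loop
   vertex 3.2 2.4 0.4
   vertex 4.7 0.3 4.5
   vertex 1.5 0.4 0.8
  endloop
 endfacet
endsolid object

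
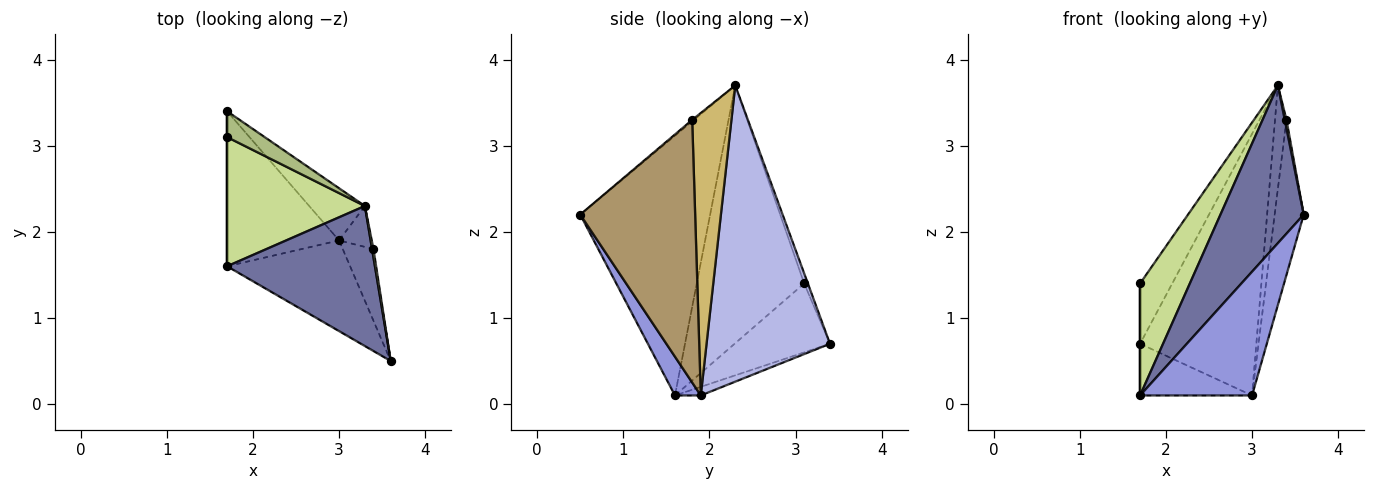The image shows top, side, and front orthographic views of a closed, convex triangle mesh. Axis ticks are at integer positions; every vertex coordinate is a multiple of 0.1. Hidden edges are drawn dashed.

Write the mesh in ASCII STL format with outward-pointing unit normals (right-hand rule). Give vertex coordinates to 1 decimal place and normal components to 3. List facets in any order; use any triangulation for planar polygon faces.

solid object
 facet normal -0.759 -0.487 0.432
  outer loop
   vertex 3.3 2.3 3.7
   vertex 1.7 1.6 0.1
   vertex 3.6 0.5 2.2
  endloop
 endfacet
 facet normal -0.073 0.315 -0.946
  outer loop
   vertex 3.0 1.9 0.1
   vertex 1.7 1.6 0.1
   vertex 1.7 3.4 0.7
  endloop
 endfacet
 facet normal 0.183 -0.793 -0.581
  outer loop
   vertex 3.0 1.9 0.1
   vertex 3.6 0.5 2.2
   vertex 1.7 1.6 0.1
  endloop
 endfacet
 facet normal 0.721 0.679 -0.136
  outer loop
   vertex 3.0 1.9 0.1
   vertex 1.7 3.4 0.7
   vertex 3.3 2.3 3.7
  endloop
 endfacet
 facet normal -1.000 0.000 0.000
  outer loop
   vertex 1.7 3.1 1.4
   vertex 1.7 3.4 0.7
   vertex 1.7 1.6 0.1
  endloop
 endfacet
 facet normal -0.106 0.914 0.392
  outer loop
   vertex 1.7 3.1 1.4
   vertex 3.3 2.3 3.7
   vertex 1.7 3.4 0.7
  endloop
 endfacet
 facet normal -0.816 -0.378 0.436
  outer loop
   vertex 1.7 3.1 1.4
   vertex 1.7 1.6 0.1
   vertex 3.3 2.3 3.7
  endloop
 endfacet
 facet normal -0.577 -0.577 0.577
  outer loop
   vertex 3.4 1.8 3.3
   vertex 3.3 2.3 3.7
   vertex 3.6 0.5 2.2
  endloop
 endfacet
 facet normal 0.963 0.244 -0.113
  outer loop
   vertex 3.4 1.8 3.3
   vertex 3.6 0.5 2.2
   vertex 3.0 1.9 0.1
  endloop
 endfacet
 facet normal 0.954 0.279 -0.111
  outer loop
   vertex 3.4 1.8 3.3
   vertex 3.0 1.9 0.1
   vertex 3.3 2.3 3.7
  endloop
 endfacet
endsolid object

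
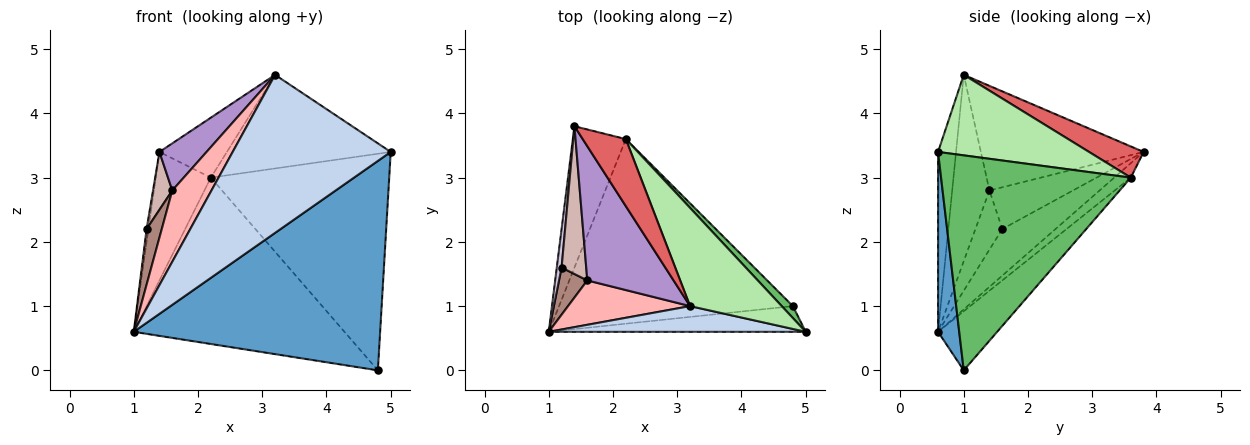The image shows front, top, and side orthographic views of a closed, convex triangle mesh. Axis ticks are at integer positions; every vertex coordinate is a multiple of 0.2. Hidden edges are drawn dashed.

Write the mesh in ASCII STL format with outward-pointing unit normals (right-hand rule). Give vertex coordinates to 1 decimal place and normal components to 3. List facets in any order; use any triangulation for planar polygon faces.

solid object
 facet normal 0.085 -0.989 -0.121
  outer loop
   vertex 4.8 1.0 0.0
   vertex 5.0 0.6 3.4
   vertex 1.0 0.6 0.6
  endloop
 endfacet
 facet normal -0.112 -0.981 0.159
  outer loop
   vertex 3.2 1.0 4.6
   vertex 1.0 0.6 0.6
   vertex 5.0 0.6 3.4
  endloop
 endfacet
 facet normal -0.198 0.659 -0.725
  outer loop
   vertex 2.2 3.6 3.0
   vertex 1.0 0.6 0.6
   vertex 1.4 3.8 3.4
  endloop
 endfacet
 facet normal -0.185 0.658 -0.730
  outer loop
   vertex 2.2 3.6 3.0
   vertex 4.8 1.0 0.0
   vertex 1.0 0.6 0.6
  endloop
 endfacet
 facet normal 0.728 0.685 0.038
  outer loop
   vertex 2.2 3.6 3.0
   vertex 5.0 0.6 3.4
   vertex 4.8 1.0 0.0
  endloop
 endfacet
 facet normal 0.537 0.582 0.611
  outer loop
   vertex 2.2 3.6 3.0
   vertex 3.2 1.0 4.6
   vertex 5.0 0.6 3.4
  endloop
 endfacet
 facet normal 0.475 0.586 0.656
  outer loop
   vertex 2.2 3.6 3.0
   vertex 1.4 3.8 3.4
   vertex 3.2 1.0 4.6
  endloop
 endfacet
 facet normal -0.628 -0.661 0.411
  outer loop
   vertex 1.6 1.4 2.8
   vertex 1.0 0.6 0.6
   vertex 3.2 1.0 4.6
  endloop
 endfacet
 facet normal -0.753 -0.218 0.621
  outer loop
   vertex 1.6 1.4 2.8
   vertex 3.2 1.0 4.6
   vertex 1.4 3.8 3.4
  endloop
 endfacet
 facet normal -0.994 0.034 0.103
  outer loop
   vertex 1.2 1.6 2.2
   vertex 1.4 3.8 3.4
   vertex 1.0 0.6 0.6
  endloop
 endfacet
 facet normal -0.804 -0.454 0.384
  outer loop
   vertex 1.2 1.6 2.2
   vertex 1.0 0.6 0.6
   vertex 1.6 1.4 2.8
  endloop
 endfacet
 facet normal -0.845 -0.195 0.498
  outer loop
   vertex 1.2 1.6 2.2
   vertex 1.6 1.4 2.8
   vertex 1.4 3.8 3.4
  endloop
 endfacet
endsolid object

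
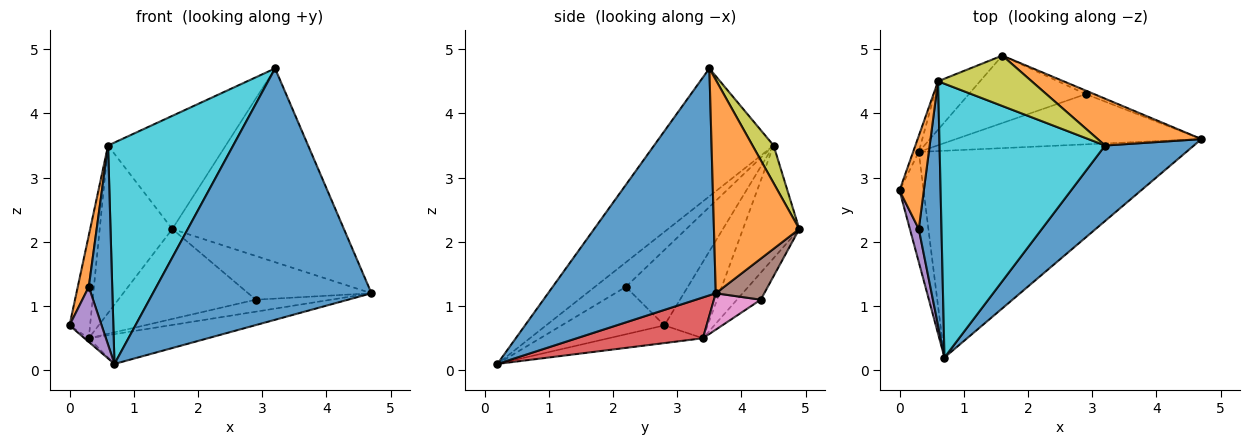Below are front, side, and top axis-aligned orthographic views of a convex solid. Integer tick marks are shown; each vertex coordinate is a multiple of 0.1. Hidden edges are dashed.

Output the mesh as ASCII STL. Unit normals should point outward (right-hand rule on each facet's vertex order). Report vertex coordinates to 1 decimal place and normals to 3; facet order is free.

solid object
 facet normal 0.592 -0.772 0.232
  outer loop
   vertex 3.2 3.5 4.7
   vertex 0.7 0.2 0.1
   vertex 4.7 3.6 1.2
  endloop
 endfacet
 facet normal 0.435 0.875 0.212
  outer loop
   vertex 1.6 4.9 2.2
   vertex 3.2 3.5 4.7
   vertex 4.7 3.6 1.2
  endloop
 endfacet
 facet normal -0.591 0.027 -0.806
  outer loop
   vertex 0.3 3.4 0.5
   vertex 0.7 0.2 0.1
   vertex 0.0 2.8 0.7
  endloop
 endfacet
 facet normal 0.149 0.141 -0.979
  outer loop
   vertex 0.3 3.4 0.5
   vertex 4.7 3.6 1.2
   vertex 0.7 0.2 0.1
  endloop
 endfacet
 facet normal -0.940 -0.294 0.176
  outer loop
   vertex 0.3 2.2 1.3
   vertex 0.0 2.8 0.7
   vertex 0.7 0.2 0.1
  endloop
 endfacet
 facet normal 0.365 0.928 -0.075
  outer loop
   vertex 2.9 4.3 1.1
   vertex 1.6 4.9 2.2
   vertex 4.7 3.6 1.2
  endloop
 endfacet
 facet normal 0.143 0.230 -0.963
  outer loop
   vertex 2.9 4.3 1.1
   vertex 4.7 3.6 1.2
   vertex 0.3 3.4 0.5
  endloop
 endfacet
 facet normal -0.137 0.792 -0.594
  outer loop
   vertex 2.9 4.3 1.1
   vertex 0.3 3.4 0.5
   vertex 1.6 4.9 2.2
  endloop
 endfacet
 facet normal 0.161 0.902 0.402
  outer loop
   vertex 0.6 4.5 3.5
   vertex 3.2 3.5 4.7
   vertex 1.6 4.9 2.2
  endloop
 endfacet
 facet normal -0.515 -0.539 0.667
  outer loop
   vertex 0.6 4.5 3.5
   vertex 0.7 0.2 0.1
   vertex 3.2 3.5 4.7
  endloop
 endfacet
 facet normal -0.641 -0.485 0.594
  outer loop
   vertex 0.6 4.5 3.5
   vertex 0.3 2.2 1.3
   vertex 0.7 0.2 0.1
  endloop
 endfacet
 facet normal -0.938 -0.167 0.302
  outer loop
   vertex 0.6 4.5 3.5
   vertex 0.0 2.8 0.7
   vertex 0.3 2.2 1.3
  endloop
 endfacet
 facet normal -0.901 0.428 -0.067
  outer loop
   vertex 0.6 4.5 3.5
   vertex 0.3 3.4 0.5
   vertex 0.0 2.8 0.7
  endloop
 endfacet
 facet normal -0.598 0.770 -0.223
  outer loop
   vertex 0.6 4.5 3.5
   vertex 1.6 4.9 2.2
   vertex 0.3 3.4 0.5
  endloop
 endfacet
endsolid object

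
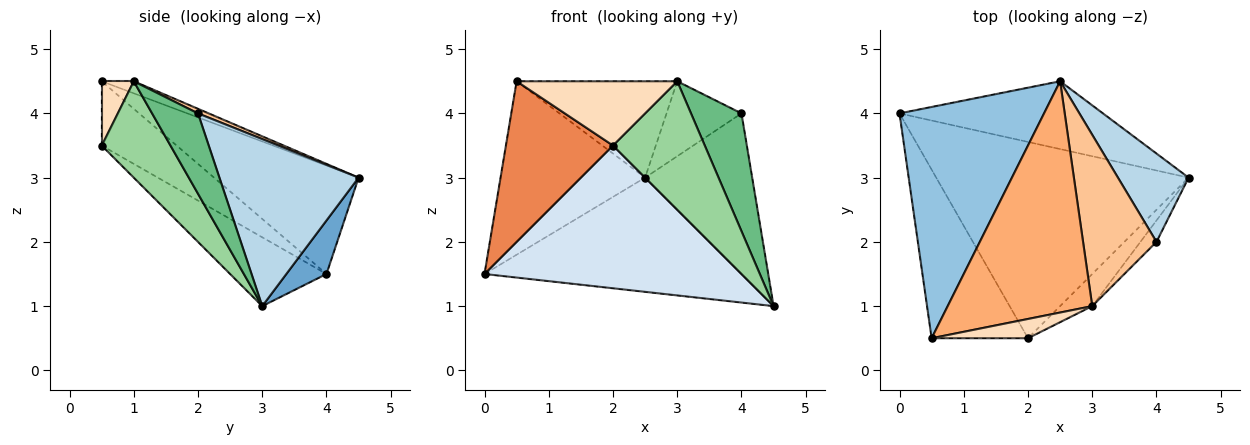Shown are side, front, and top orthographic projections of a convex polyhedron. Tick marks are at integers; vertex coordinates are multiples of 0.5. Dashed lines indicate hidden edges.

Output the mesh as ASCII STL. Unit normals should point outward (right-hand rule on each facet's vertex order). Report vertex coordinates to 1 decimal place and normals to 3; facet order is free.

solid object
 facet normal 0.133 0.852 -0.506
  outer loop
   vertex 2.5 4.5 3.0
   vertex 4.5 3.0 1.0
   vertex 0.0 4.0 1.5
  endloop
 endfacet
 facet normal -0.514 0.514 0.686
  outer loop
   vertex 2.5 4.5 3.0
   vertex 0.0 4.0 1.5
   vertex 0.5 0.5 4.5
  endloop
 endfacet
 facet normal 0.751 0.578 0.318
  outer loop
   vertex 4.0 2.0 4.0
   vertex 4.5 3.0 1.0
   vertex 2.5 4.5 3.0
  endloop
 endfacet
 facet normal -0.215 -0.574 -0.790
  outer loop
   vertex 2.0 0.5 3.5
   vertex 0.0 4.0 1.5
   vertex 4.5 3.0 1.0
  endloop
 endfacet
 facet normal -0.435 -0.621 -0.652
  outer loop
   vertex 2.0 0.5 3.5
   vertex 0.5 0.5 4.5
   vertex 0.0 4.0 1.5
  endloop
 endfacet
 facet normal -0.077 0.383 0.920
  outer loop
   vertex 3.0 1.0 4.5
   vertex 2.5 4.5 3.0
   vertex 0.5 0.5 4.5
  endloop
 endfacet
 facet normal 0.057 0.400 0.915
  outer loop
   vertex 3.0 1.0 4.5
   vertex 4.0 2.0 4.0
   vertex 2.5 4.5 3.0
  endloop
 endfacet
 facet normal 0.188 -0.941 0.282
  outer loop
   vertex 3.0 1.0 4.5
   vertex 0.5 0.5 4.5
   vertex 2.0 0.5 3.5
  endloop
 endfacet
 facet normal 0.667 -0.733 -0.133
  outer loop
   vertex 3.0 1.0 4.5
   vertex 4.5 3.0 1.0
   vertex 4.0 2.0 4.0
  endloop
 endfacet
 facet normal 0.588 -0.784 -0.196
  outer loop
   vertex 3.0 1.0 4.5
   vertex 2.0 0.5 3.5
   vertex 4.5 3.0 1.0
  endloop
 endfacet
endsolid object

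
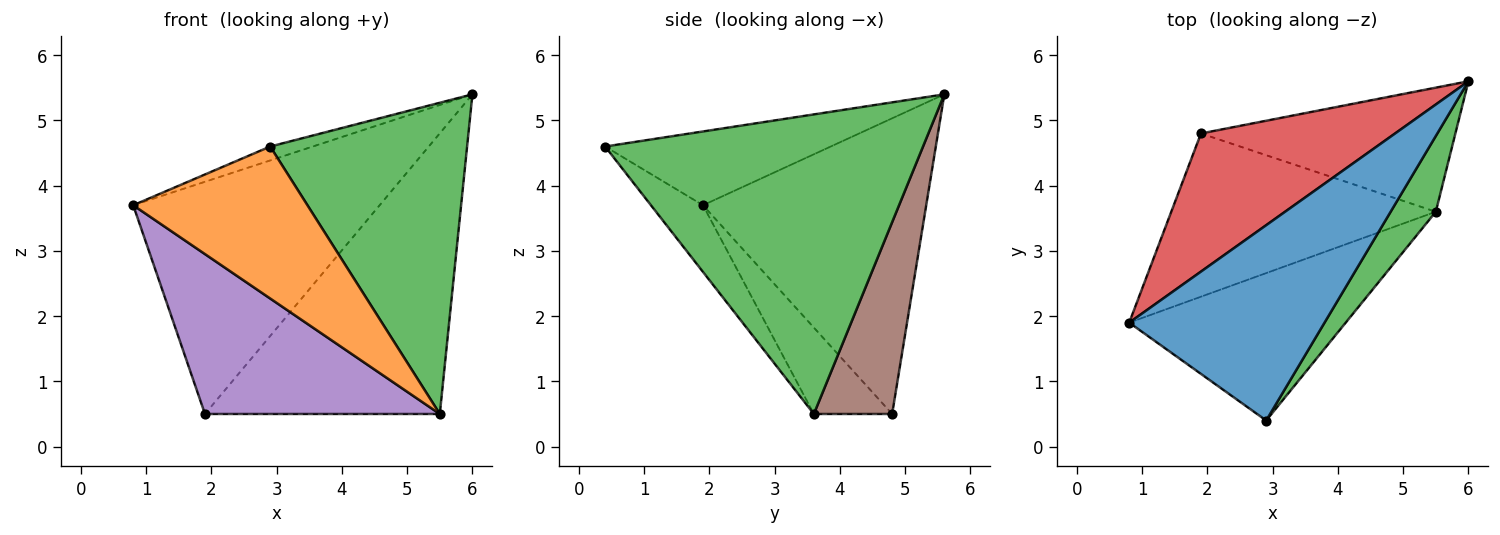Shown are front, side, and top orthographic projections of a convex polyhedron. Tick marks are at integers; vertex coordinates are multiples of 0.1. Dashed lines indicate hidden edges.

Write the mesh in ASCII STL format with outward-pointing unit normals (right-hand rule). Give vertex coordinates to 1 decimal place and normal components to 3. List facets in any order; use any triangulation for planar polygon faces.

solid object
 facet normal -0.353 0.067 0.933
  outer loop
   vertex 2.9 0.4 4.6
   vertex 6.0 5.6 5.4
   vertex 0.8 1.9 3.7
  endloop
 endfacet
 facet normal -0.210 -0.702 -0.681
  outer loop
   vertex 5.5 3.6 0.5
   vertex 2.9 0.4 4.6
   vertex 0.8 1.9 3.7
  endloop
 endfacet
 facet normal 0.843 -0.522 0.127
  outer loop
   vertex 5.5 3.6 0.5
   vertex 6.0 5.6 5.4
   vertex 2.9 0.4 4.6
  endloop
 endfacet
 facet normal -0.614 0.678 0.403
  outer loop
   vertex 1.9 4.8 0.5
   vertex 0.8 1.9 3.7
   vertex 6.0 5.6 5.4
  endloop
 endfacet
 facet normal -0.227 -0.681 -0.696
  outer loop
   vertex 1.9 4.8 0.5
   vertex 5.5 3.6 0.5
   vertex 0.8 1.9 3.7
  endloop
 endfacet
 facet normal 0.292 0.875 -0.387
  outer loop
   vertex 1.9 4.8 0.5
   vertex 6.0 5.6 5.4
   vertex 5.5 3.6 0.5
  endloop
 endfacet
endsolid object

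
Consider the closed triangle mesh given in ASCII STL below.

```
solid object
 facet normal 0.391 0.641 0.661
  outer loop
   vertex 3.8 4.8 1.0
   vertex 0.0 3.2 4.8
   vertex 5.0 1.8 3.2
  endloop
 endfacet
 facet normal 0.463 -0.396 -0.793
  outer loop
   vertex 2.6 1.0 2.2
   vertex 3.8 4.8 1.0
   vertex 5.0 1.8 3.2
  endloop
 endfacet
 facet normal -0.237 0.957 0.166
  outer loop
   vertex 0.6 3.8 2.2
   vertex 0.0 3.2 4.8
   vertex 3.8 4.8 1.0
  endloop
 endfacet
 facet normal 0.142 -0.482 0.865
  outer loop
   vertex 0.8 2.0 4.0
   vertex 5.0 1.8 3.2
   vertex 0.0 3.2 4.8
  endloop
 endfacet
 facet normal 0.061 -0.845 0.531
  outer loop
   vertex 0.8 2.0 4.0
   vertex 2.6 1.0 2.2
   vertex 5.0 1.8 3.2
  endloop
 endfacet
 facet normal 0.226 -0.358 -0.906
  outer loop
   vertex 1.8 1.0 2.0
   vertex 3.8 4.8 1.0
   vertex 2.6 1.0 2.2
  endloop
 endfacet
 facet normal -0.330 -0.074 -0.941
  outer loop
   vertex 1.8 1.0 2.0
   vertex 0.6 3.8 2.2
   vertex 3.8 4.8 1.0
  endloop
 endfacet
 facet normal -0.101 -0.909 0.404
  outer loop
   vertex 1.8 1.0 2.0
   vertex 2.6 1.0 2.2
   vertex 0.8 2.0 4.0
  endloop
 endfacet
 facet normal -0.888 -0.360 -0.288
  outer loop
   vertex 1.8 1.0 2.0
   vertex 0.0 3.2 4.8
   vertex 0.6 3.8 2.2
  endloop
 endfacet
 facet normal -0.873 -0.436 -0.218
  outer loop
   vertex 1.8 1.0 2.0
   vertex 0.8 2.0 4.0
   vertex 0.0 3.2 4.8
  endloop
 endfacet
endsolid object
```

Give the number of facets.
10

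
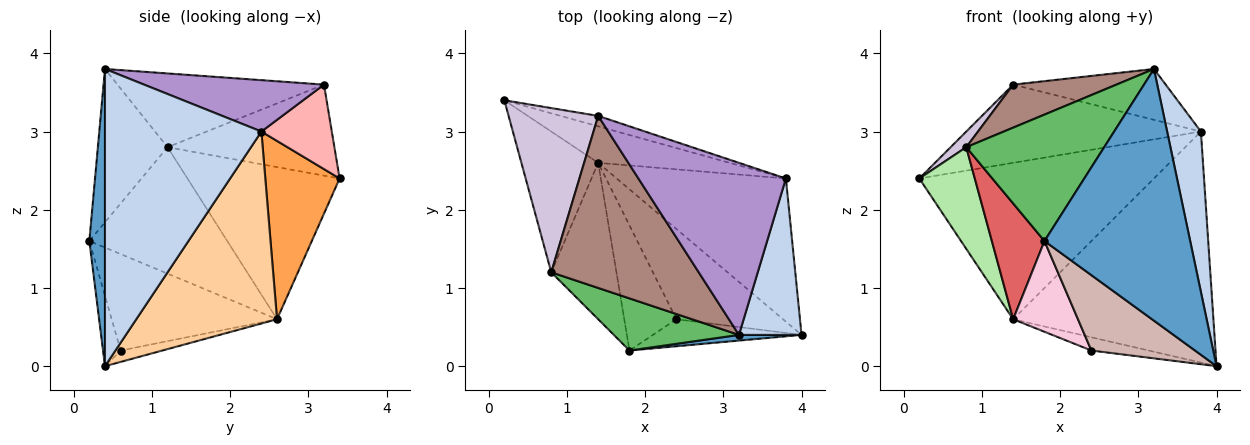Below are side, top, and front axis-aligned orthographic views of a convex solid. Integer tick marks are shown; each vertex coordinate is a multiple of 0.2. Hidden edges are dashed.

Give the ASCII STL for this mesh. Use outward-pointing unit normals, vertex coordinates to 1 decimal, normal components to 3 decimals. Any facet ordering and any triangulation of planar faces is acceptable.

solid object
 facet normal 0.107 -0.994 0.022
  outer loop
   vertex 3.2 0.4 3.8
   vertex 1.8 0.2 1.6
   vertex 4.0 0.4 0.0
  endloop
 endfacet
 facet normal 0.957 -0.207 0.202
  outer loop
   vertex 3.8 2.4 3.0
   vertex 3.2 0.4 3.8
   vertex 4.0 0.4 0.0
  endloop
 endfacet
 facet normal 0.295 0.931 -0.217
  outer loop
   vertex 1.4 2.6 0.6
   vertex 0.2 3.4 2.4
   vertex 3.8 2.4 3.0
  endloop
 endfacet
 facet normal 0.513 0.730 -0.452
  outer loop
   vertex 1.4 2.6 0.6
   vertex 3.8 2.4 3.0
   vertex 4.0 0.4 0.0
  endloop
 endfacet
 facet normal -0.423 -0.838 0.345
  outer loop
   vertex 0.8 1.2 2.8
   vertex 1.8 0.2 1.6
   vertex 3.2 0.4 3.8
  endloop
 endfacet
 facet normal -0.849 -0.309 -0.428
  outer loop
   vertex 0.8 1.2 2.8
   vertex 0.2 3.4 2.4
   vertex 1.4 2.6 0.6
  endloop
 endfacet
 facet normal -0.842 -0.321 -0.434
  outer loop
   vertex 0.8 1.2 2.8
   vertex 1.4 2.6 0.6
   vertex 1.8 0.2 1.6
  endloop
 endfacet
 facet normal 0.285 0.950 -0.127
  outer loop
   vertex 1.4 3.2 3.6
   vertex 3.8 2.4 3.0
   vertex 0.2 3.4 2.4
  endloop
 endfacet
 facet normal 0.317 0.269 0.910
  outer loop
   vertex 1.4 3.2 3.6
   vertex 3.2 0.4 3.8
   vertex 3.8 2.4 3.0
  endloop
 endfacet
 facet normal -0.711 -0.067 0.700
  outer loop
   vertex 1.4 3.2 3.6
   vertex 0.2 3.4 2.4
   vertex 0.8 1.2 2.8
  endloop
 endfacet
 facet normal -0.436 -0.218 0.873
  outer loop
   vertex 1.4 3.2 3.6
   vertex 0.8 1.2 2.8
   vertex 3.2 0.4 3.8
  endloop
 endfacet
 facet normal -0.158 -0.930 -0.333
  outer loop
   vertex 2.4 0.6 0.2
   vertex 4.0 0.4 0.0
   vertex 1.8 0.2 1.6
  endloop
 endfacet
 facet normal -0.105 0.144 -0.984
  outer loop
   vertex 2.4 0.6 0.2
   vertex 1.4 2.6 0.6
   vertex 4.0 0.4 0.0
  endloop
 endfacet
 facet normal -0.832 -0.326 -0.450
  outer loop
   vertex 2.4 0.6 0.2
   vertex 1.8 0.2 1.6
   vertex 1.4 2.6 0.6
  endloop
 endfacet
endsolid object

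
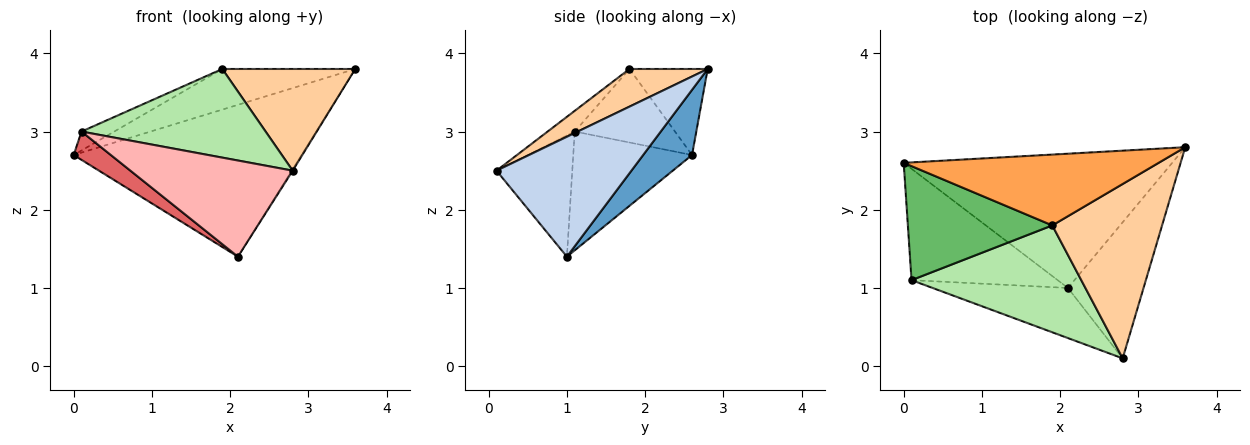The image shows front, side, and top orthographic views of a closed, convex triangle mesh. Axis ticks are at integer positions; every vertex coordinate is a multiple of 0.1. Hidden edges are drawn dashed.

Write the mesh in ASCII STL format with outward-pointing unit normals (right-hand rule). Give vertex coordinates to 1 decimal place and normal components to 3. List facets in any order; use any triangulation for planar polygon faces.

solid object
 facet normal 0.159 0.740 -0.654
  outer loop
   vertex 2.1 1.0 1.4
   vertex 0.0 2.6 2.7
   vertex 3.6 2.8 3.8
  endloop
 endfacet
 facet normal 0.846 0.006 -0.533
  outer loop
   vertex 2.1 1.0 1.4
   vertex 3.6 2.8 3.8
   vertex 2.8 0.1 2.5
  endloop
 endfacet
 facet normal -0.281 0.478 0.832
  outer loop
   vertex 1.9 1.8 3.8
   vertex 3.6 2.8 3.8
   vertex 0.0 2.6 2.7
  endloop
 endfacet
 facet normal 0.284 -0.483 0.828
  outer loop
   vertex 1.9 1.8 3.8
   vertex 2.8 0.1 2.5
   vertex 3.6 2.8 3.8
  endloop
 endfacet
 facet normal -0.449 0.146 0.882
  outer loop
   vertex 0.1 1.1 3.0
   vertex 1.9 1.8 3.8
   vertex 0.0 2.6 2.7
  endloop
 endfacet
 facet normal -0.093 -0.636 0.766
  outer loop
   vertex 0.1 1.1 3.0
   vertex 2.8 0.1 2.5
   vertex 1.9 1.8 3.8
  endloop
 endfacet
 facet normal -0.619 -0.194 -0.761
  outer loop
   vertex 0.1 1.1 3.0
   vertex 0.0 2.6 2.7
   vertex 2.1 1.0 1.4
  endloop
 endfacet
 facet normal -0.383 -0.819 -0.427
  outer loop
   vertex 0.1 1.1 3.0
   vertex 2.1 1.0 1.4
   vertex 2.8 0.1 2.5
  endloop
 endfacet
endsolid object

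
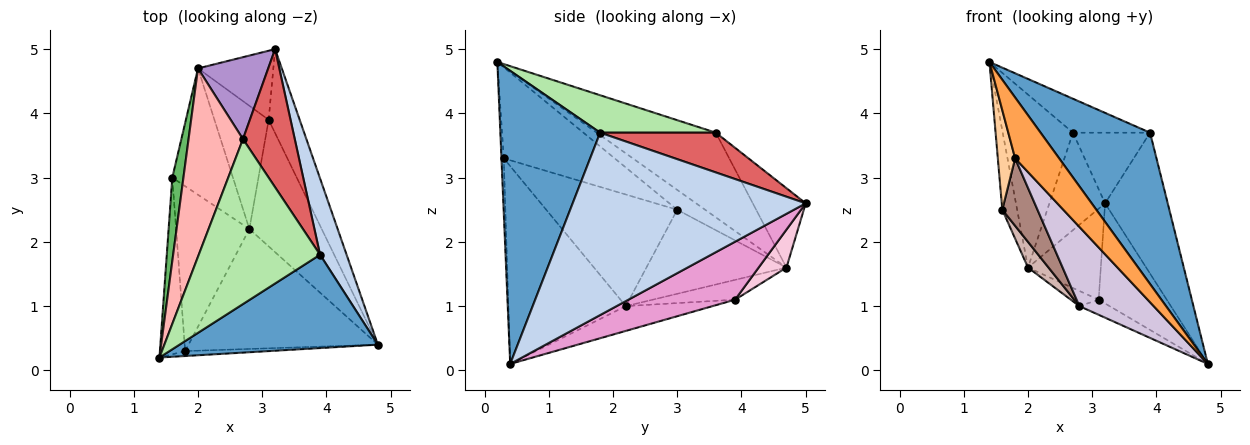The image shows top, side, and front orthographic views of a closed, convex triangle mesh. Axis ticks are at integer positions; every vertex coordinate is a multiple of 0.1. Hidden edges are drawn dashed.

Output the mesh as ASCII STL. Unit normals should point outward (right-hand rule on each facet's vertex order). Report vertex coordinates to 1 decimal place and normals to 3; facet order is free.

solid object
 facet normal 0.613 -0.673 0.415
  outer loop
   vertex 3.9 1.8 3.7
   vertex 1.4 0.2 4.8
   vertex 4.8 0.4 0.1
  endloop
 endfacet
 facet normal 0.956 0.257 0.139
  outer loop
   vertex 3.9 1.8 3.7
   vertex 4.8 0.4 0.1
   vertex 3.2 5.0 2.6
  endloop
 endfacet
 facet normal -0.053 -0.995 -0.080
  outer loop
   vertex 1.8 0.3 3.3
   vertex 4.8 0.4 0.1
   vertex 1.4 0.2 4.8
  endloop
 endfacet
 facet normal -0.953 -0.149 -0.264
  outer loop
   vertex 1.8 0.3 3.3
   vertex 1.4 0.2 4.8
   vertex 1.6 3.0 2.5
  endloop
 endfacet
 facet normal -0.791 0.421 0.444
  outer loop
   vertex 2.0 4.7 1.6
   vertex 1.6 3.0 2.5
   vertex 1.4 0.2 4.8
  endloop
 endfacet
 facet normal 0.289 0.193 0.938
  outer loop
   vertex 2.7 3.6 3.7
   vertex 1.4 0.2 4.8
   vertex 3.9 1.8 3.7
  endloop
 endfacet
 facet normal 0.564 0.376 0.735
  outer loop
   vertex 2.7 3.6 3.7
   vertex 3.9 1.8 3.7
   vertex 3.2 5.0 2.6
  endloop
 endfacet
 facet normal -0.754 0.445 0.484
  outer loop
   vertex 2.7 3.6 3.7
   vertex 2.0 4.7 1.6
   vertex 1.4 0.2 4.8
  endloop
 endfacet
 facet normal -0.588 0.619 0.520
  outer loop
   vertex 2.7 3.6 3.7
   vertex 3.2 5.0 2.6
   vertex 2.0 4.7 1.6
  endloop
 endfacet
 facet normal -0.657 -0.416 -0.629
  outer loop
   vertex 2.8 2.2 1.0
   vertex 4.8 0.4 0.1
   vertex 1.8 0.3 3.3
  endloop
 endfacet
 facet normal -0.816 -0.219 -0.536
  outer loop
   vertex 2.8 2.2 1.0
   vertex 1.8 0.3 3.3
   vertex 1.6 3.0 2.5
  endloop
 endfacet
 facet normal -0.805 -0.118 -0.581
  outer loop
   vertex 2.8 2.2 1.0
   vertex 1.6 3.0 2.5
   vertex 2.0 4.7 1.6
  endloop
 endfacet
 facet normal 0.768 0.491 -0.411
  outer loop
   vertex 3.1 3.9 1.1
   vertex 3.2 5.0 2.6
   vertex 4.8 0.4 0.1
  endloop
 endfacet
 facet normal 0.291 0.762 -0.578
  outer loop
   vertex 3.1 3.9 1.1
   vertex 2.0 4.7 1.6
   vertex 3.2 5.0 2.6
  endloop
 endfacet
 facet normal -0.322 0.112 -0.940
  outer loop
   vertex 3.1 3.9 1.1
   vertex 4.8 0.4 0.1
   vertex 2.8 2.2 1.0
  endloop
 endfacet
 facet normal -0.341 0.115 -0.933
  outer loop
   vertex 3.1 3.9 1.1
   vertex 2.8 2.2 1.0
   vertex 2.0 4.7 1.6
  endloop
 endfacet
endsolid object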